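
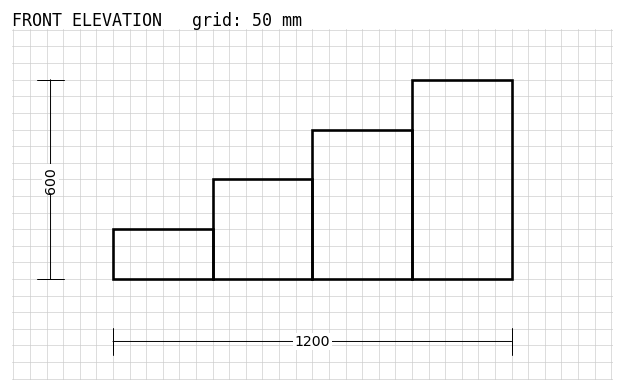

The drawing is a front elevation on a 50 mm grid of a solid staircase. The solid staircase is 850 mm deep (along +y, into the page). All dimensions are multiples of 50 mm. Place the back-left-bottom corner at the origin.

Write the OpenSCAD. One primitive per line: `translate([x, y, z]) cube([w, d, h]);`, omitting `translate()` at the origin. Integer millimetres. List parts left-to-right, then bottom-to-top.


cube([300, 850, 150]);
translate([300, 0, 0]) cube([300, 850, 300]);
translate([600, 0, 0]) cube([300, 850, 450]);
translate([900, 0, 0]) cube([300, 850, 600]);


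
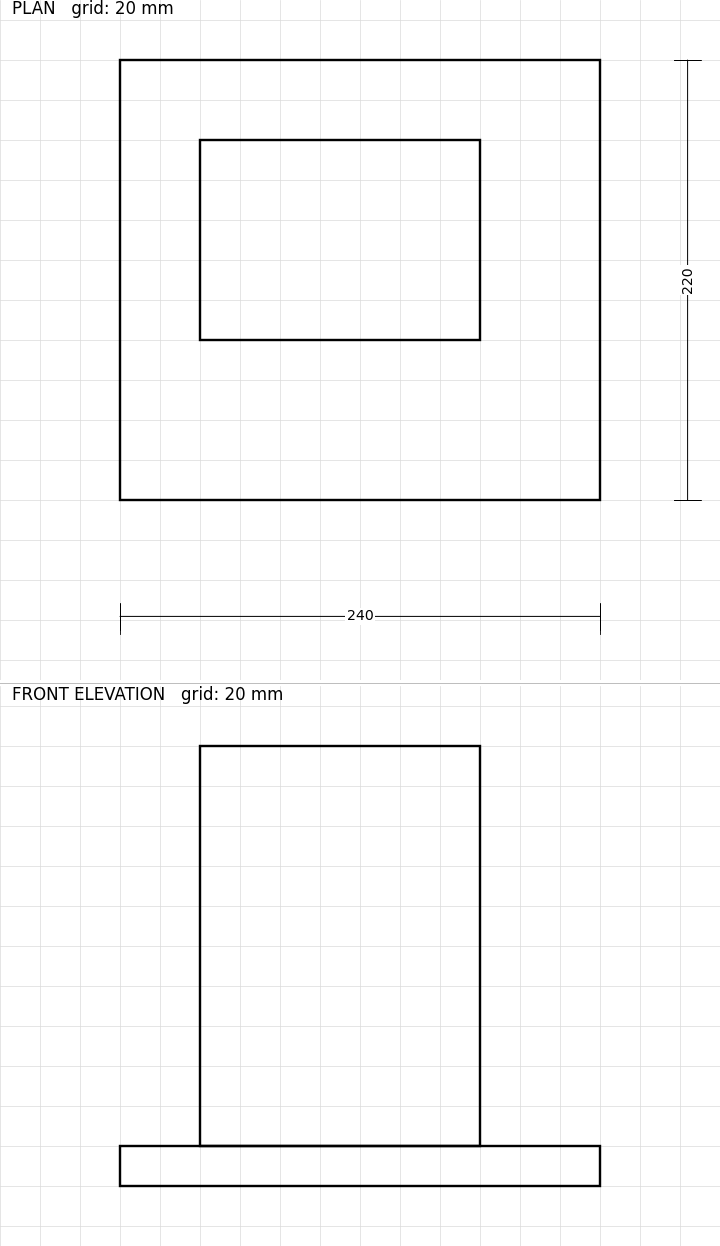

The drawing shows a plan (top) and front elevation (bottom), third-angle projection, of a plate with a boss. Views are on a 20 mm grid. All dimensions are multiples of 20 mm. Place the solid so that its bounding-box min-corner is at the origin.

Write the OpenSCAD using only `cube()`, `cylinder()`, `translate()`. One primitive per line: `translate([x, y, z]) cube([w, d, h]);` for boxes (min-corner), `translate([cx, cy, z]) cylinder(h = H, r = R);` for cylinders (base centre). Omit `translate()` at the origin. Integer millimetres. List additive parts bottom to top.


cube([240, 220, 20]);
translate([40, 80, 20]) cube([140, 100, 200]);


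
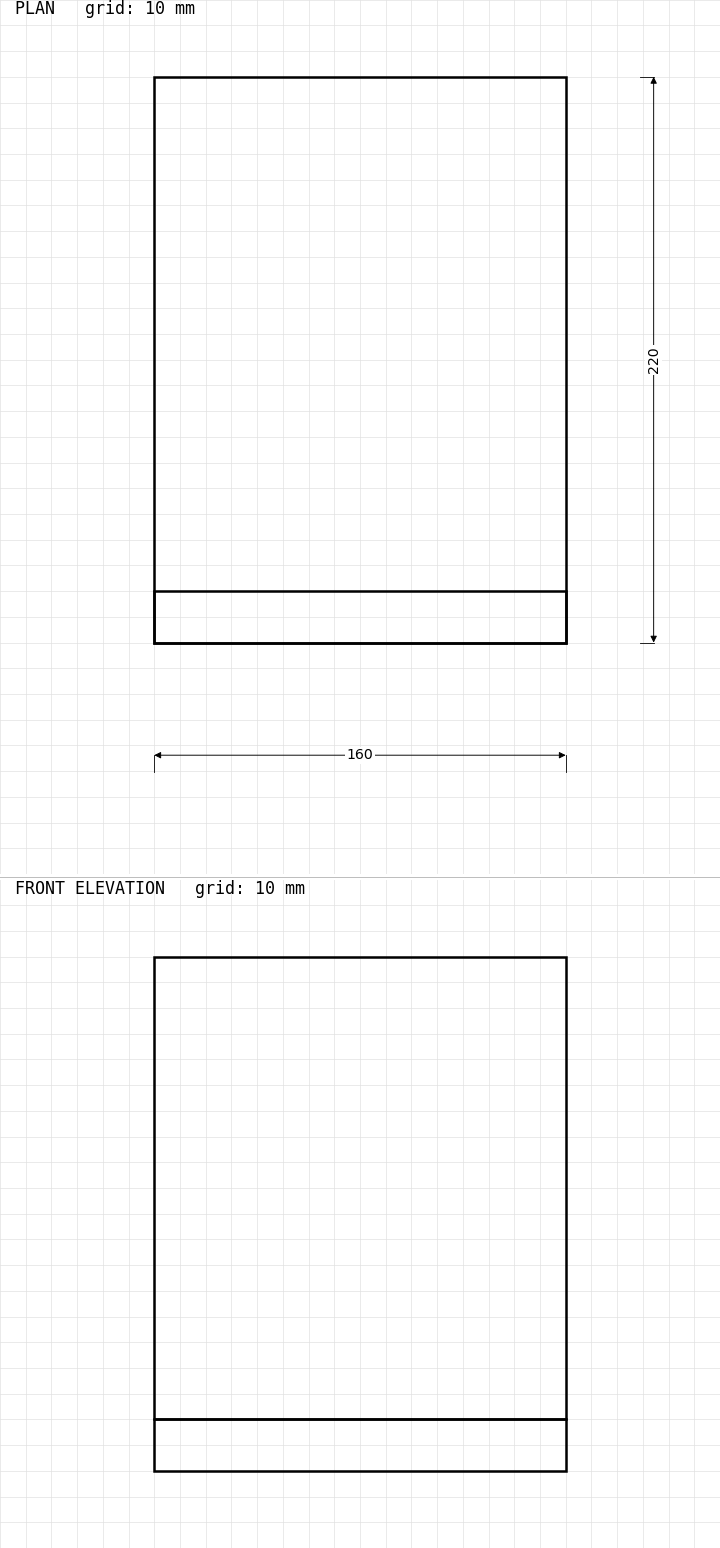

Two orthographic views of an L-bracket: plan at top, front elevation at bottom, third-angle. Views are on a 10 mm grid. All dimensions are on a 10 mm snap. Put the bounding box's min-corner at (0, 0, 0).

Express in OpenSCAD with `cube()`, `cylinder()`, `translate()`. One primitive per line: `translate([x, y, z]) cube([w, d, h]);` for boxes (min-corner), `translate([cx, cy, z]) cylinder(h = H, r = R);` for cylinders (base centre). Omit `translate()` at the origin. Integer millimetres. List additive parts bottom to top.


cube([160, 220, 20]);
translate([0, 0, 20]) cube([160, 20, 180]);


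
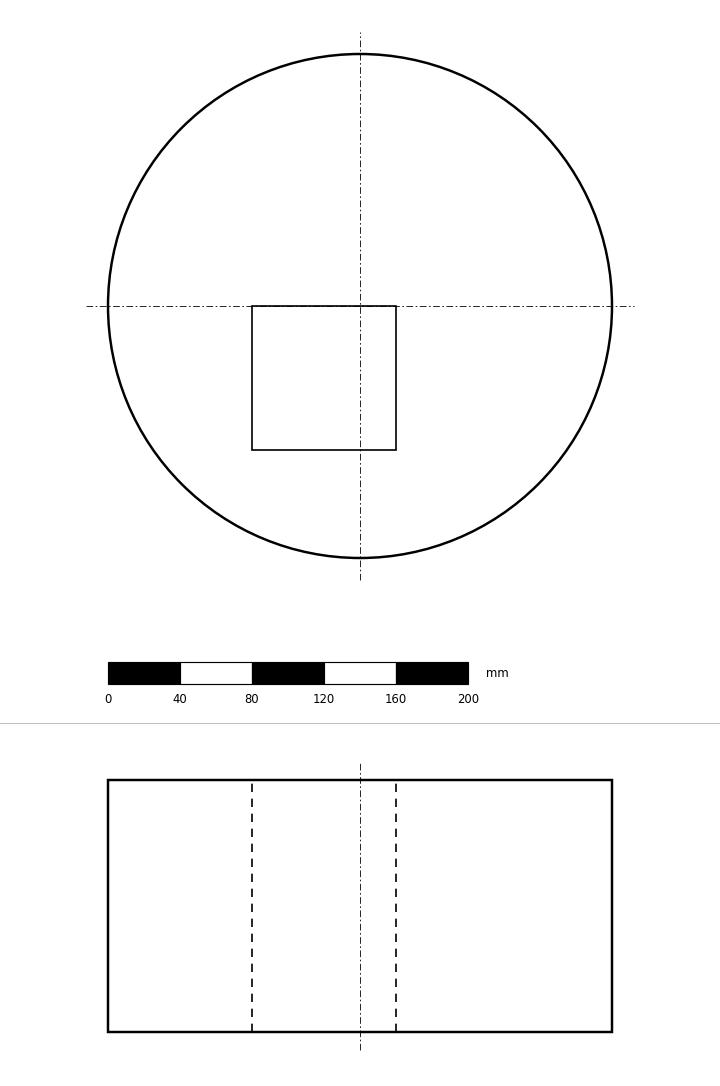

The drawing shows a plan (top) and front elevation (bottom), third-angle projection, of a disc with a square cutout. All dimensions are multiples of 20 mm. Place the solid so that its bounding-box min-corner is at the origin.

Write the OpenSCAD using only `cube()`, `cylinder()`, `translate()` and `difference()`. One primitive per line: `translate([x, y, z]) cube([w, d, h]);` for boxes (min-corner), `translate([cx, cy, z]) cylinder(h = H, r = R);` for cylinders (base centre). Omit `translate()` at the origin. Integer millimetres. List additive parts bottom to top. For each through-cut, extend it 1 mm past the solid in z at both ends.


difference() {
  translate([140, 140, 0]) cylinder(h = 140, r = 140);
  translate([80, 60, -1]) cube([80, 80, 142]);
}


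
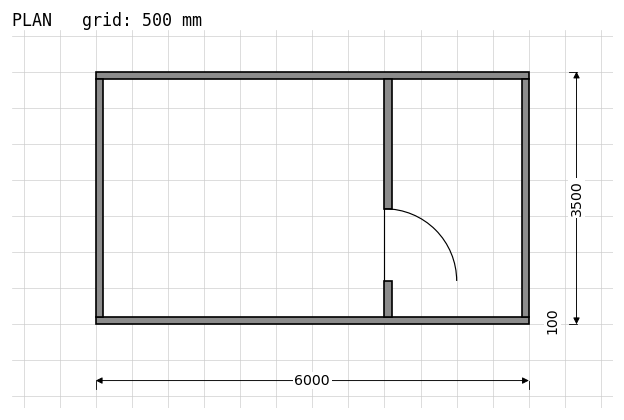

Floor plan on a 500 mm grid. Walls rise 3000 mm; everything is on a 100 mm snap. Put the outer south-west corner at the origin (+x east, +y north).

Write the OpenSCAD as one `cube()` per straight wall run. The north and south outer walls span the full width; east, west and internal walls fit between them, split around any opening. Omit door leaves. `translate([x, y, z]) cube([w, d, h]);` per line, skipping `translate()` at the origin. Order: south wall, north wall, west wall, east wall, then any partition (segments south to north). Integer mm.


cube([6000, 100, 3000]);
translate([0, 3400, 0]) cube([6000, 100, 3000]);
translate([0, 100, 0]) cube([100, 3300, 3000]);
translate([5900, 100, 0]) cube([100, 3300, 3000]);
translate([4000, 100, 0]) cube([100, 500, 3000]);
translate([4000, 1600, 0]) cube([100, 1800, 3000]);


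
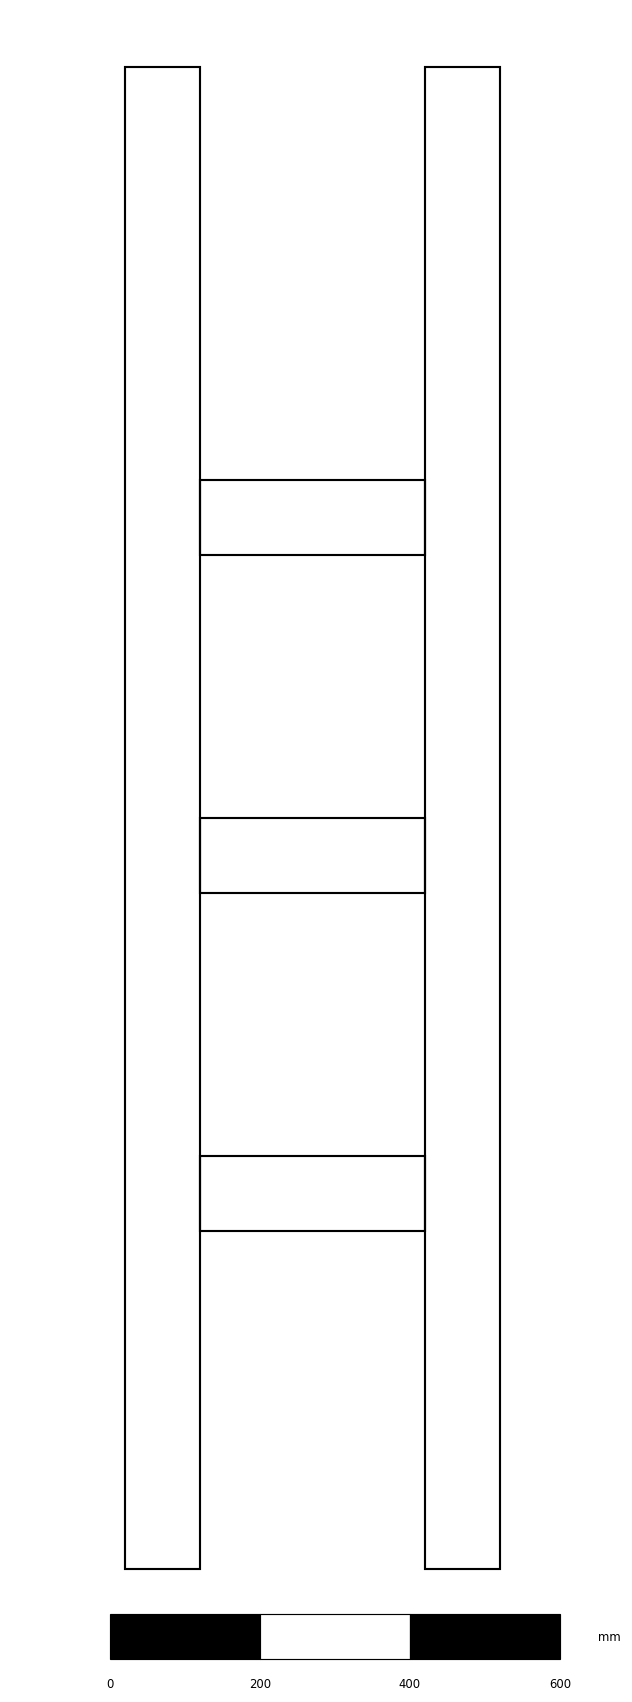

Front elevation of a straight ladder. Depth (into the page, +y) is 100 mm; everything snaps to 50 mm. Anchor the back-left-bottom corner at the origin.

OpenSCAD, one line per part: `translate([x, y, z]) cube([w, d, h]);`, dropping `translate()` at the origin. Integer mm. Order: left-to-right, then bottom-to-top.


cube([100, 100, 2000]);
translate([100, 0, 450]) cube([300, 100, 100]);
translate([100, 0, 900]) cube([300, 100, 100]);
translate([100, 0, 1350]) cube([300, 100, 100]);
translate([400, 0, 0]) cube([100, 100, 2000]);


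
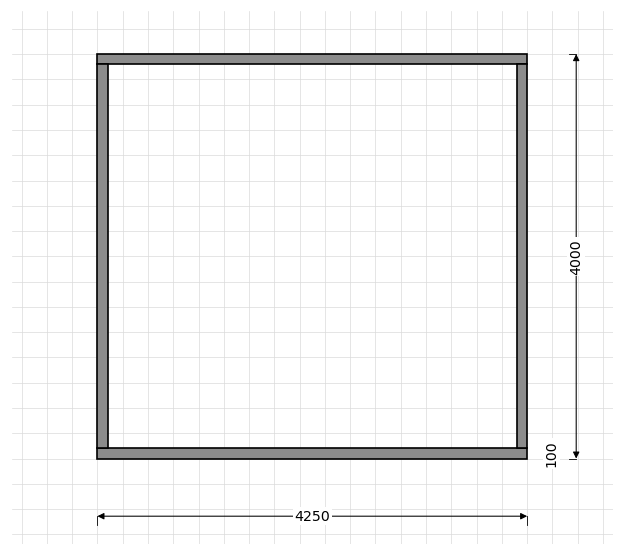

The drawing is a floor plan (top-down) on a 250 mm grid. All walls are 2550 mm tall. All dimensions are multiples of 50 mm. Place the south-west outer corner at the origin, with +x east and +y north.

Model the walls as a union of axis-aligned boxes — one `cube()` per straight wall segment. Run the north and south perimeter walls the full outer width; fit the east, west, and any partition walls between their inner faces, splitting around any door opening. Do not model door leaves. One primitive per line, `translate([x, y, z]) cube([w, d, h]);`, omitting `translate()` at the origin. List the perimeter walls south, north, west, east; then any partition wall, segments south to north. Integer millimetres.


cube([4250, 100, 2550]);
translate([0, 3900, 0]) cube([4250, 100, 2550]);
translate([0, 100, 0]) cube([100, 3800, 2550]);
translate([4150, 100, 0]) cube([100, 3800, 2550]);


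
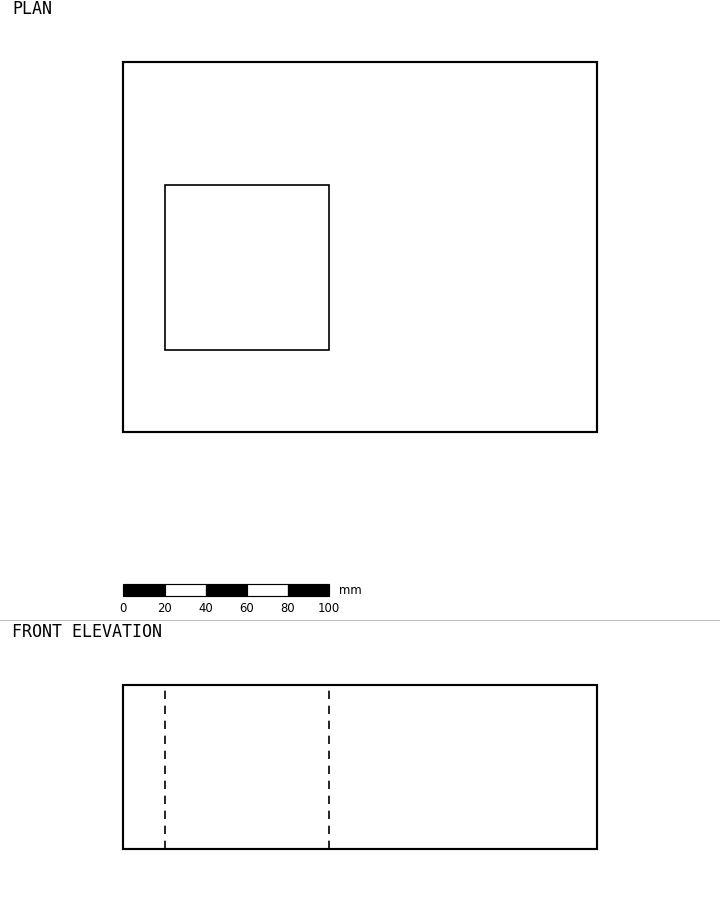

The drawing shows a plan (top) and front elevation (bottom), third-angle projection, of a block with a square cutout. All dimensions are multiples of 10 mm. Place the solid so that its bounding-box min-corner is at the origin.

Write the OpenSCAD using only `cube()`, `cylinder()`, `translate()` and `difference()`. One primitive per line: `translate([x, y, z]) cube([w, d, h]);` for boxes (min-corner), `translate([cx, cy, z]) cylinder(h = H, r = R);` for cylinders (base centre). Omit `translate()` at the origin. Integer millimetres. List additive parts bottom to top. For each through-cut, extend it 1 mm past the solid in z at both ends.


difference() {
  cube([230, 180, 80]);
  translate([20, 40, -1]) cube([80, 80, 82]);
}


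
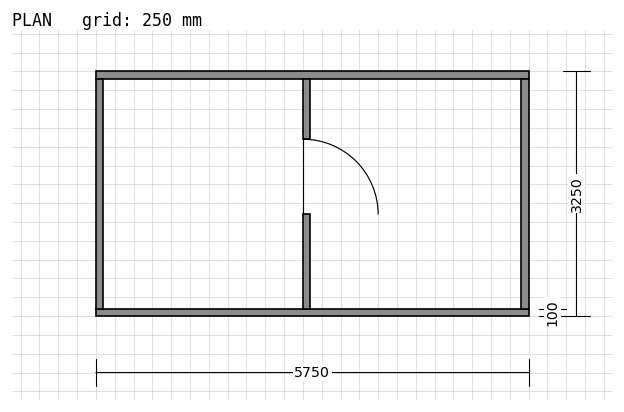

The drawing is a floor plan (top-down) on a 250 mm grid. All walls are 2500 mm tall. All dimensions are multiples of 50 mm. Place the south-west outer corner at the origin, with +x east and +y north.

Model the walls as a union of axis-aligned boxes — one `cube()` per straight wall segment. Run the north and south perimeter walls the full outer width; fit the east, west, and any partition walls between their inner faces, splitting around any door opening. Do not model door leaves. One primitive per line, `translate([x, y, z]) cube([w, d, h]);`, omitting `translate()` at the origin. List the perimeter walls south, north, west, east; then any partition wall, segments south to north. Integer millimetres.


cube([5750, 100, 2500]);
translate([0, 3150, 0]) cube([5750, 100, 2500]);
translate([0, 100, 0]) cube([100, 3050, 2500]);
translate([5650, 100, 0]) cube([100, 3050, 2500]);
translate([2750, 100, 0]) cube([100, 1250, 2500]);
translate([2750, 2350, 0]) cube([100, 800, 2500]);


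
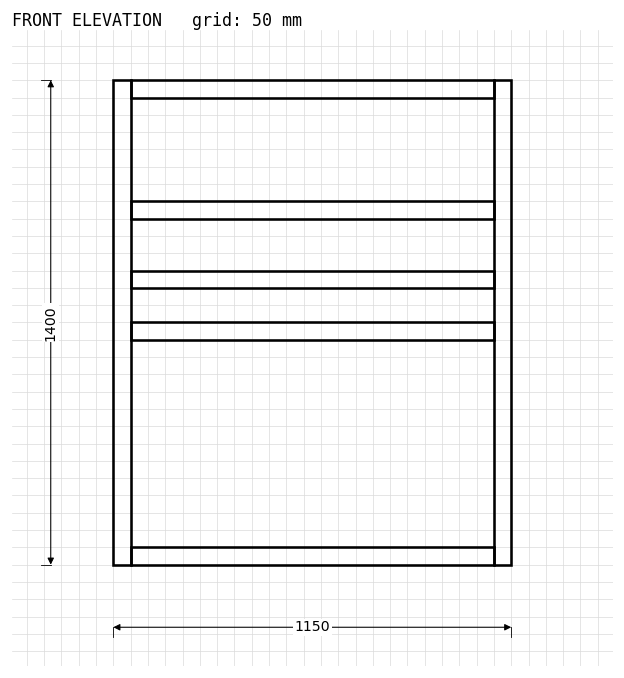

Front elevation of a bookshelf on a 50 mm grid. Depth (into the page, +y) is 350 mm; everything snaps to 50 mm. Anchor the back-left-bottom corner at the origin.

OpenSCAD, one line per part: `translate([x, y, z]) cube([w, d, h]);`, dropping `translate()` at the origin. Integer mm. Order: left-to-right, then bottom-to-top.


cube([50, 350, 1400]);
translate([50, 0, 0]) cube([1050, 350, 50]);
translate([50, 0, 650]) cube([1050, 350, 50]);
translate([50, 0, 800]) cube([1050, 350, 50]);
translate([50, 0, 1000]) cube([1050, 350, 50]);
translate([50, 0, 1350]) cube([1050, 350, 50]);
translate([1100, 0, 0]) cube([50, 350, 1400]);


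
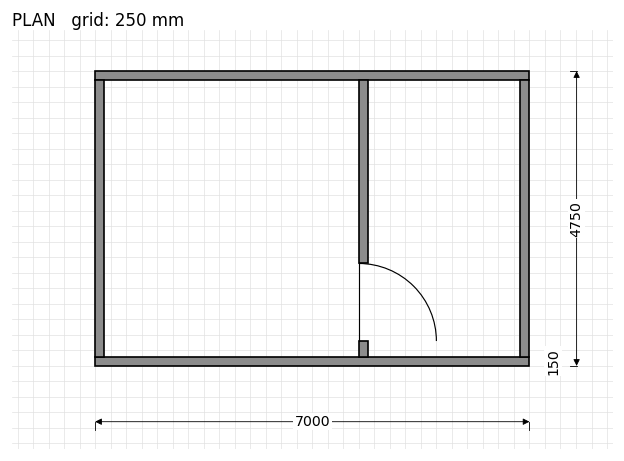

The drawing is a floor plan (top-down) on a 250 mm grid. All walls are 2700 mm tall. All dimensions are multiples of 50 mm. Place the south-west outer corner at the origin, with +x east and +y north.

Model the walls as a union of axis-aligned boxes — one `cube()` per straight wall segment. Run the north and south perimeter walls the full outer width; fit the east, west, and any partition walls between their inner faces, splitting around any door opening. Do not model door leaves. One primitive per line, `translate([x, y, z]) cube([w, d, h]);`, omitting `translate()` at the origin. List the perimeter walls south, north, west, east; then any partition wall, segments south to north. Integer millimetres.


cube([7000, 150, 2700]);
translate([0, 4600, 0]) cube([7000, 150, 2700]);
translate([0, 150, 0]) cube([150, 4450, 2700]);
translate([6850, 150, 0]) cube([150, 4450, 2700]);
translate([4250, 150, 0]) cube([150, 250, 2700]);
translate([4250, 1650, 0]) cube([150, 2950, 2700]);


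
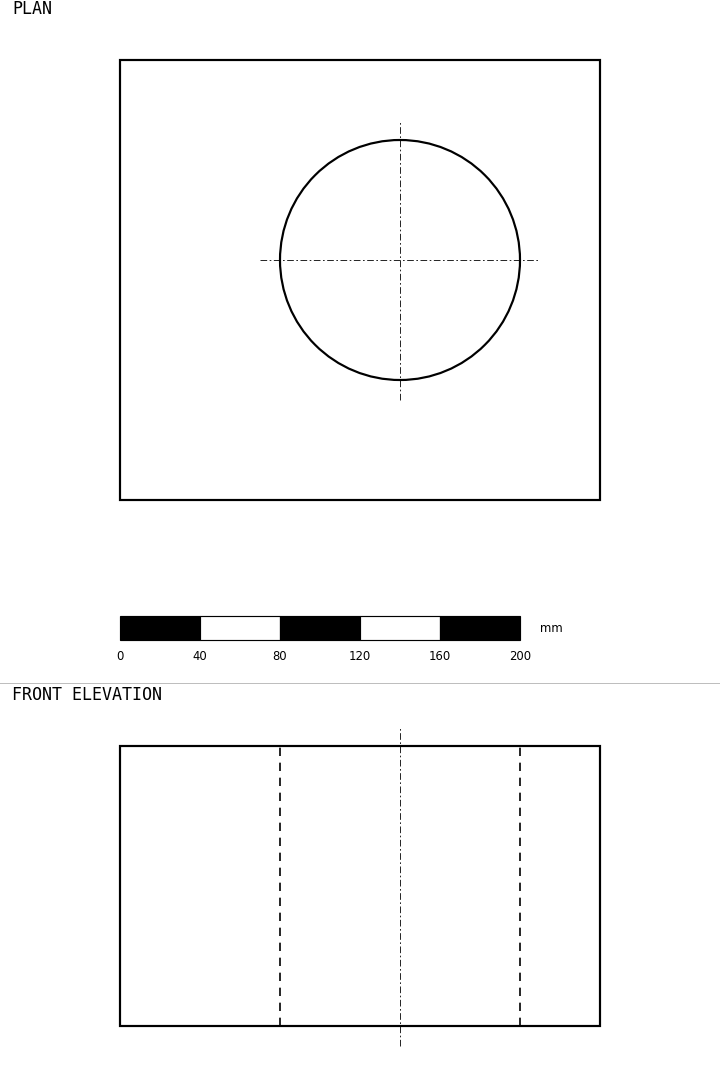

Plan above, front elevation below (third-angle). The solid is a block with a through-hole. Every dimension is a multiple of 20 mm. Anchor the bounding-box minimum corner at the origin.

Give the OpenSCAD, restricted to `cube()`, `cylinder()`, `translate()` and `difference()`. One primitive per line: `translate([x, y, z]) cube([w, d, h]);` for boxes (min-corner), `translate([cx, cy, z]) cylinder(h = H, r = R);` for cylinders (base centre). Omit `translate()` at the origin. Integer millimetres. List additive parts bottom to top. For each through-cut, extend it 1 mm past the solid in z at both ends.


difference() {
  cube([240, 220, 140]);
  translate([140, 120, -1]) cylinder(h = 142, r = 60);
}


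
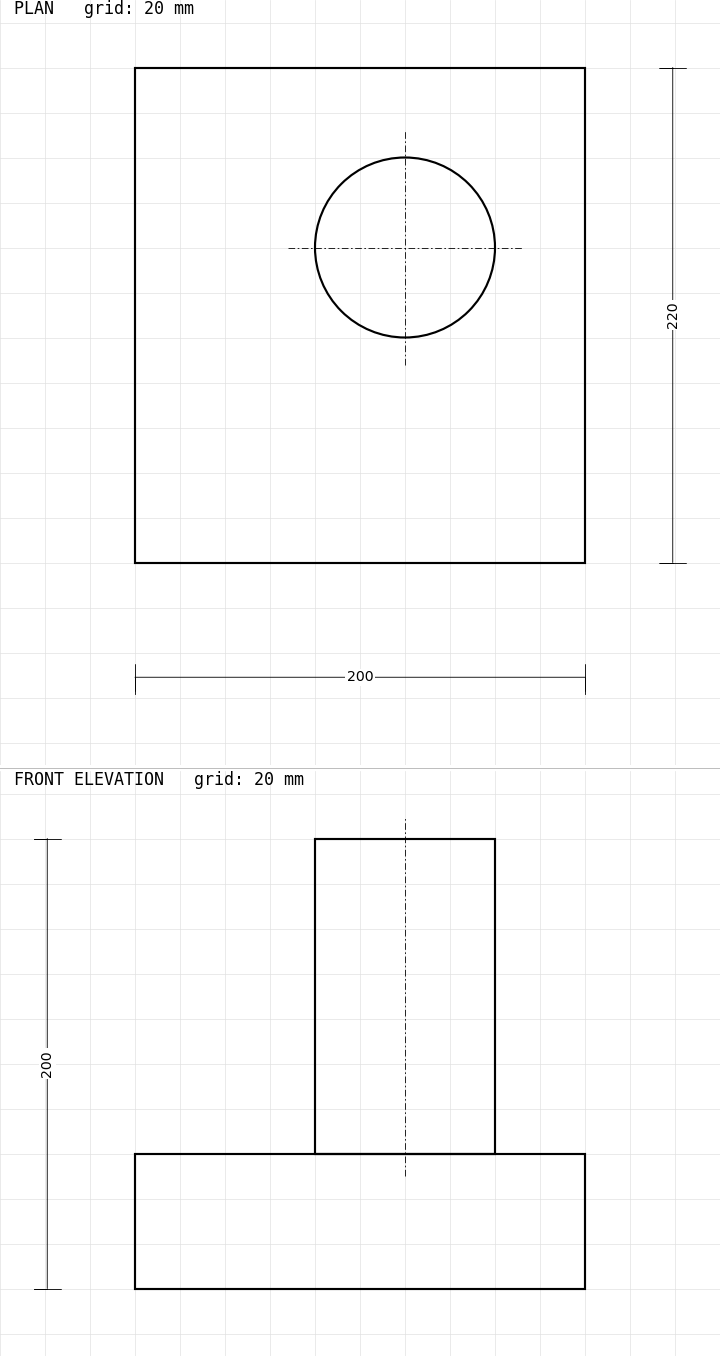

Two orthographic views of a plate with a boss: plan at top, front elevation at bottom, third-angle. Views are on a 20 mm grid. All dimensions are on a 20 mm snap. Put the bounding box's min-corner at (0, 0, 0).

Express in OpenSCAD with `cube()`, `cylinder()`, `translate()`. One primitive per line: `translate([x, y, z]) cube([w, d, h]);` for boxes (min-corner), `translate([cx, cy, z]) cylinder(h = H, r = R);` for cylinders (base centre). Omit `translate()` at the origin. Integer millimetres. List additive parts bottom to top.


cube([200, 220, 60]);
translate([120, 140, 60]) cylinder(h = 140, r = 40);


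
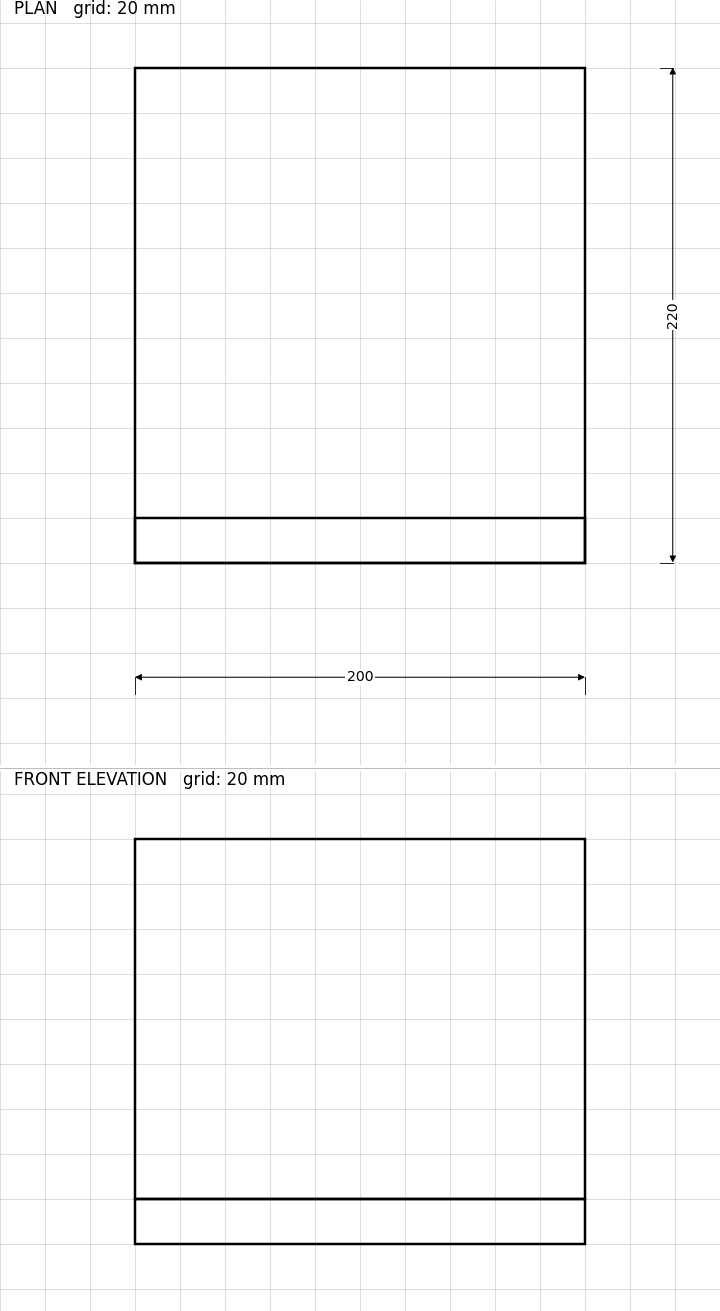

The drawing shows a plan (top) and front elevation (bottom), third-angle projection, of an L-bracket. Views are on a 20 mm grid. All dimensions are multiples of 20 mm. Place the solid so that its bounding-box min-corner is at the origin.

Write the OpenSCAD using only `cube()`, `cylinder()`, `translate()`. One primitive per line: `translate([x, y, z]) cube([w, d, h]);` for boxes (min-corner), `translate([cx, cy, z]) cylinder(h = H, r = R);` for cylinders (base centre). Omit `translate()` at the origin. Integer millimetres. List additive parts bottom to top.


cube([200, 220, 20]);
translate([0, 0, 20]) cube([200, 20, 160]);


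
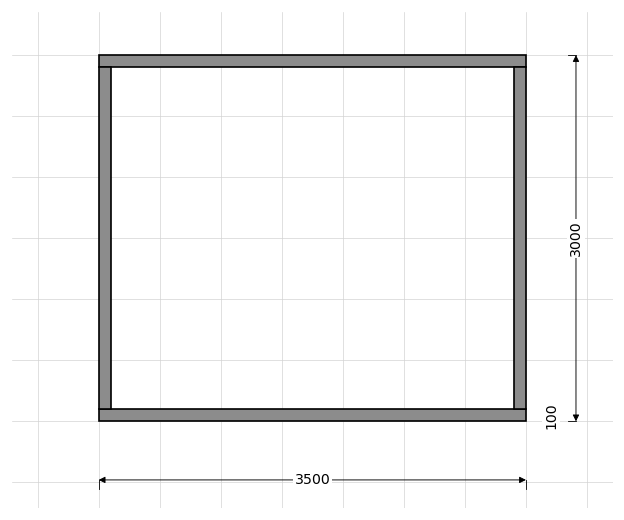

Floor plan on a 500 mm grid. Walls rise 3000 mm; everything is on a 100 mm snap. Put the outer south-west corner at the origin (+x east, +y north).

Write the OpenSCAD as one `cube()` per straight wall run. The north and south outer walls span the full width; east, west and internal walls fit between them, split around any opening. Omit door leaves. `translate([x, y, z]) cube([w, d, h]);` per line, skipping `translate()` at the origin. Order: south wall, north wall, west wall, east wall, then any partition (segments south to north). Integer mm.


cube([3500, 100, 3000]);
translate([0, 2900, 0]) cube([3500, 100, 3000]);
translate([0, 100, 0]) cube([100, 2800, 3000]);
translate([3400, 100, 0]) cube([100, 2800, 3000]);


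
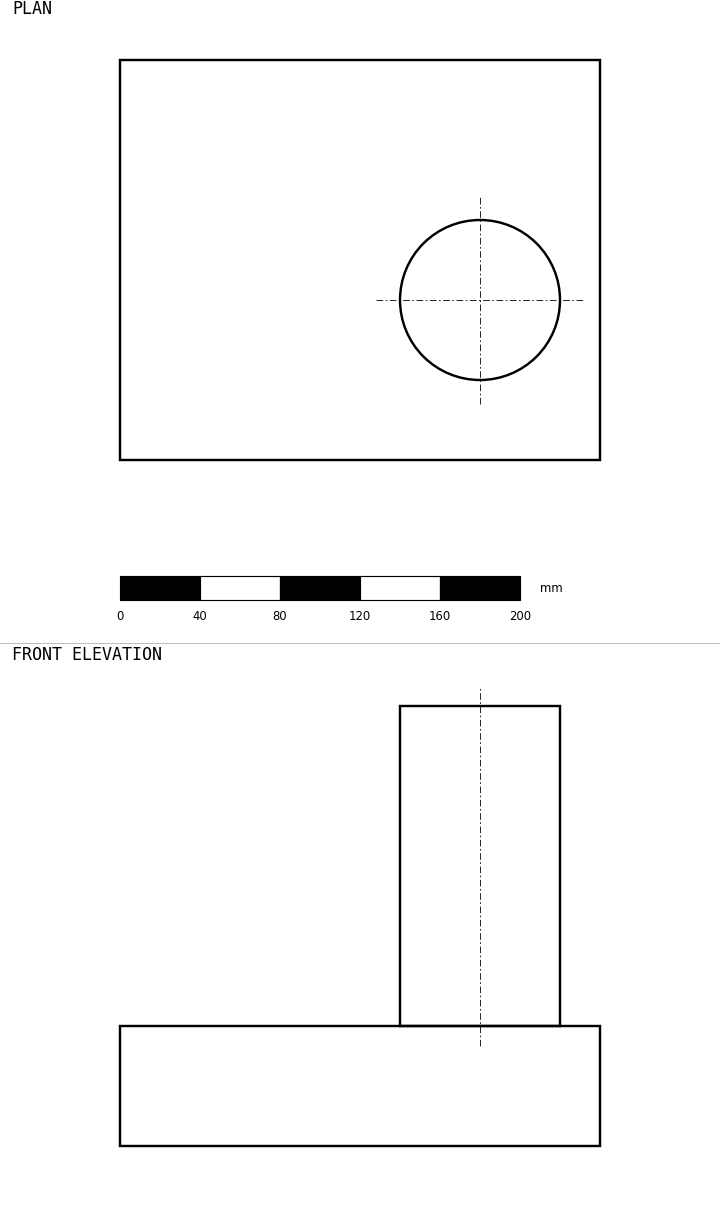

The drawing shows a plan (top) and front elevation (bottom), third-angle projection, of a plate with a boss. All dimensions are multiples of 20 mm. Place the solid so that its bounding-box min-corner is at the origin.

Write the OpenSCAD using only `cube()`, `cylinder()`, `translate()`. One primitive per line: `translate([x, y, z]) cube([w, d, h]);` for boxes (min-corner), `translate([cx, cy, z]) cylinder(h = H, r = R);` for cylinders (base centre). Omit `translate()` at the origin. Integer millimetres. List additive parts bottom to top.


cube([240, 200, 60]);
translate([180, 80, 60]) cylinder(h = 160, r = 40);


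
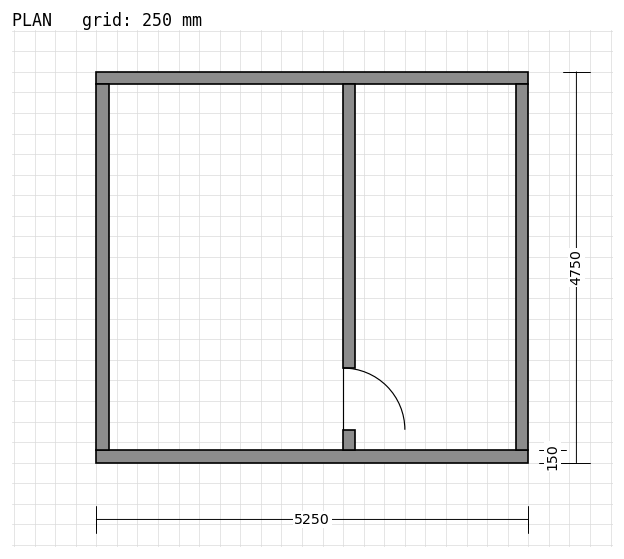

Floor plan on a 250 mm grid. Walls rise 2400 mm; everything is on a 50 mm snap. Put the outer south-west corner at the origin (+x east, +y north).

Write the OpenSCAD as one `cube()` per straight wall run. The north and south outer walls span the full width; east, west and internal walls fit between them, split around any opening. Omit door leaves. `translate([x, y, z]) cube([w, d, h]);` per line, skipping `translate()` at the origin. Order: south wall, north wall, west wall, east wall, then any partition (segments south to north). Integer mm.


cube([5250, 150, 2400]);
translate([0, 4600, 0]) cube([5250, 150, 2400]);
translate([0, 150, 0]) cube([150, 4450, 2400]);
translate([5100, 150, 0]) cube([150, 4450, 2400]);
translate([3000, 150, 0]) cube([150, 250, 2400]);
translate([3000, 1150, 0]) cube([150, 3450, 2400]);


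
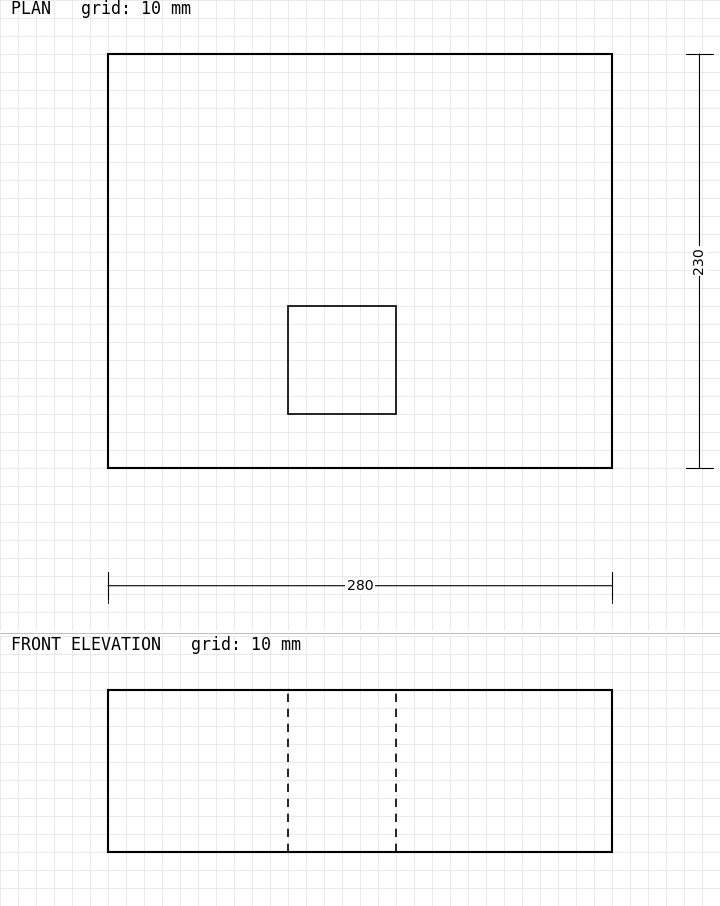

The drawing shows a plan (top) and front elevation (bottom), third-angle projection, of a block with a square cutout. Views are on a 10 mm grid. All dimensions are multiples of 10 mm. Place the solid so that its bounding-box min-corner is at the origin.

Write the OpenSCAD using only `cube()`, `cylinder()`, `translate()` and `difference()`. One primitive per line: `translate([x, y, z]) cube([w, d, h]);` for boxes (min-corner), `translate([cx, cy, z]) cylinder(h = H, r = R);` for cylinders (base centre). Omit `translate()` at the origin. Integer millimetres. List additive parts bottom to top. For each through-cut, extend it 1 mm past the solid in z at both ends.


difference() {
  cube([280, 230, 90]);
  translate([100, 30, -1]) cube([60, 60, 92]);
}


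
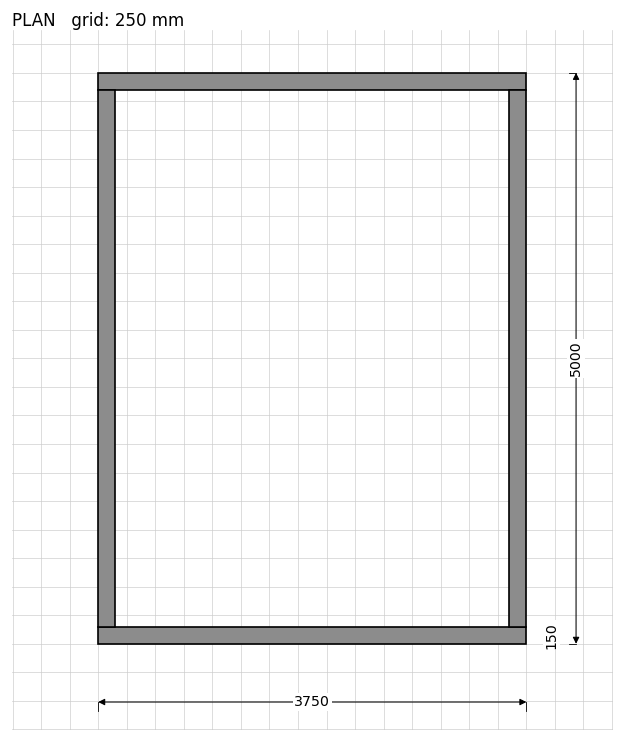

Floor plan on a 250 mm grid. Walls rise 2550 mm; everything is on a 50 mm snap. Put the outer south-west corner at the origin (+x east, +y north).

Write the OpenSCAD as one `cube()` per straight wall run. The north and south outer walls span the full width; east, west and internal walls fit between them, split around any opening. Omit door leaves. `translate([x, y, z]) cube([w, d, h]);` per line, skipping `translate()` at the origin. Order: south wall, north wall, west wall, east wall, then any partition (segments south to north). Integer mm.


cube([3750, 150, 2550]);
translate([0, 4850, 0]) cube([3750, 150, 2550]);
translate([0, 150, 0]) cube([150, 4700, 2550]);
translate([3600, 150, 0]) cube([150, 4700, 2550]);


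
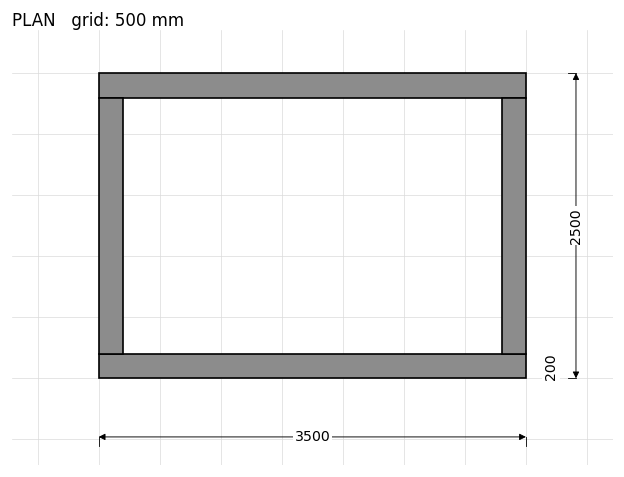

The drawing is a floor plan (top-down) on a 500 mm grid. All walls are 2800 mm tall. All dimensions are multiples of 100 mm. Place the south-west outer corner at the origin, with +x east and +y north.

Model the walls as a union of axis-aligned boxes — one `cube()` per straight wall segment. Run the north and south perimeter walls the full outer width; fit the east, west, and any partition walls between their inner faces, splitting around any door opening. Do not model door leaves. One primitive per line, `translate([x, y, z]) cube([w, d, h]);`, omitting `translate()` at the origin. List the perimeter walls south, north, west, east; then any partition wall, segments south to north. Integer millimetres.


cube([3500, 200, 2800]);
translate([0, 2300, 0]) cube([3500, 200, 2800]);
translate([0, 200, 0]) cube([200, 2100, 2800]);
translate([3300, 200, 0]) cube([200, 2100, 2800]);


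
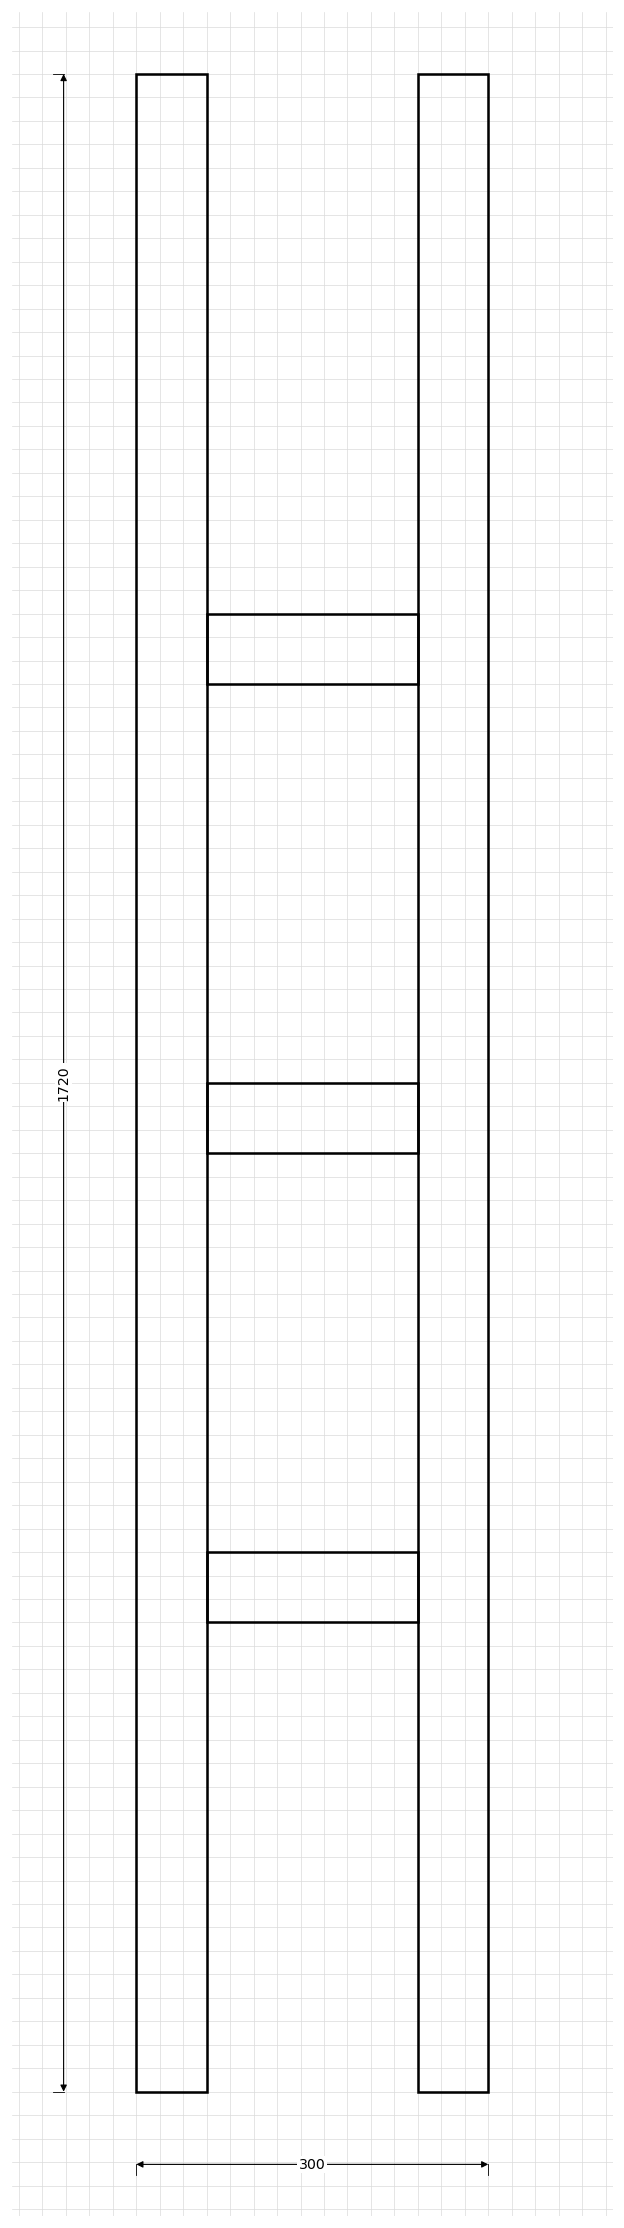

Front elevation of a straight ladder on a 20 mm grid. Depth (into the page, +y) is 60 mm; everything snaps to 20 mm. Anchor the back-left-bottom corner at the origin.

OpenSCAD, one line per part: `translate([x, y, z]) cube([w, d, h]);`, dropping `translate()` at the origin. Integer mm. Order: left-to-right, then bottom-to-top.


cube([60, 60, 1720]);
translate([60, 0, 400]) cube([180, 60, 60]);
translate([60, 0, 800]) cube([180, 60, 60]);
translate([60, 0, 1200]) cube([180, 60, 60]);
translate([240, 0, 0]) cube([60, 60, 1720]);


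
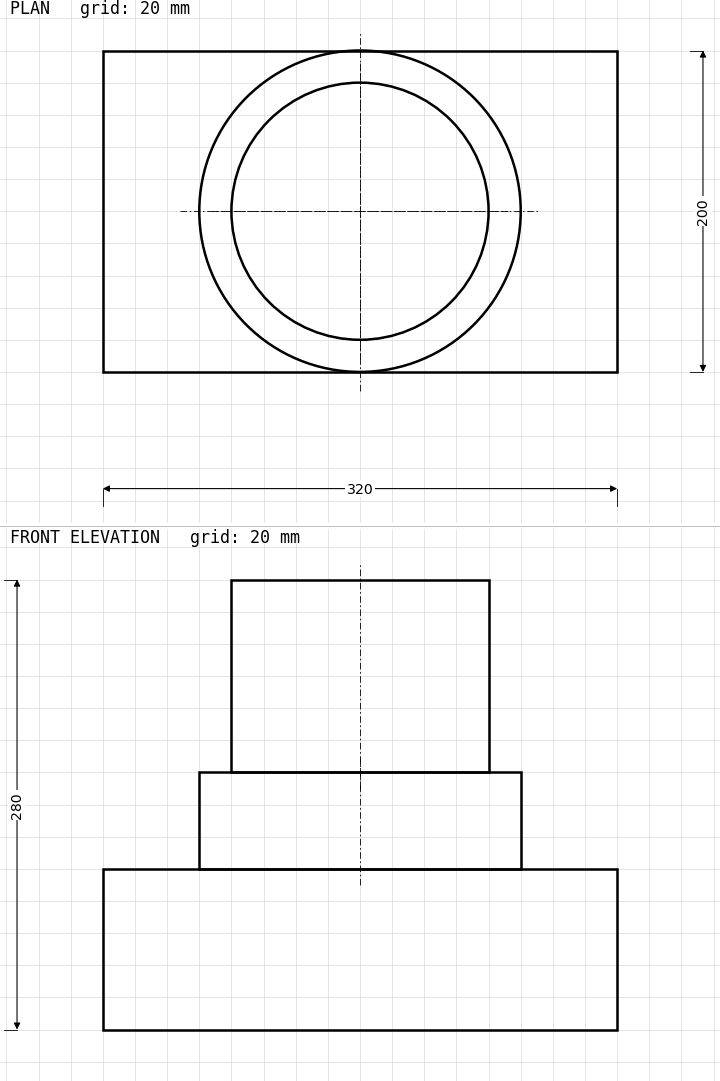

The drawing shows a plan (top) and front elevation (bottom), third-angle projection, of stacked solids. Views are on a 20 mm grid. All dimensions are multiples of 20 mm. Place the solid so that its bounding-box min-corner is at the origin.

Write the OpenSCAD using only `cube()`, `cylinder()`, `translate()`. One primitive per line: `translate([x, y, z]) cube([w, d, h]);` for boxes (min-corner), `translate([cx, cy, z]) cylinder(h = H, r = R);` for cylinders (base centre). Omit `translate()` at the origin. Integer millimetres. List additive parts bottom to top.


cube([320, 200, 100]);
translate([160, 100, 100]) cylinder(h = 60, r = 100);
translate([160, 100, 160]) cylinder(h = 120, r = 80);


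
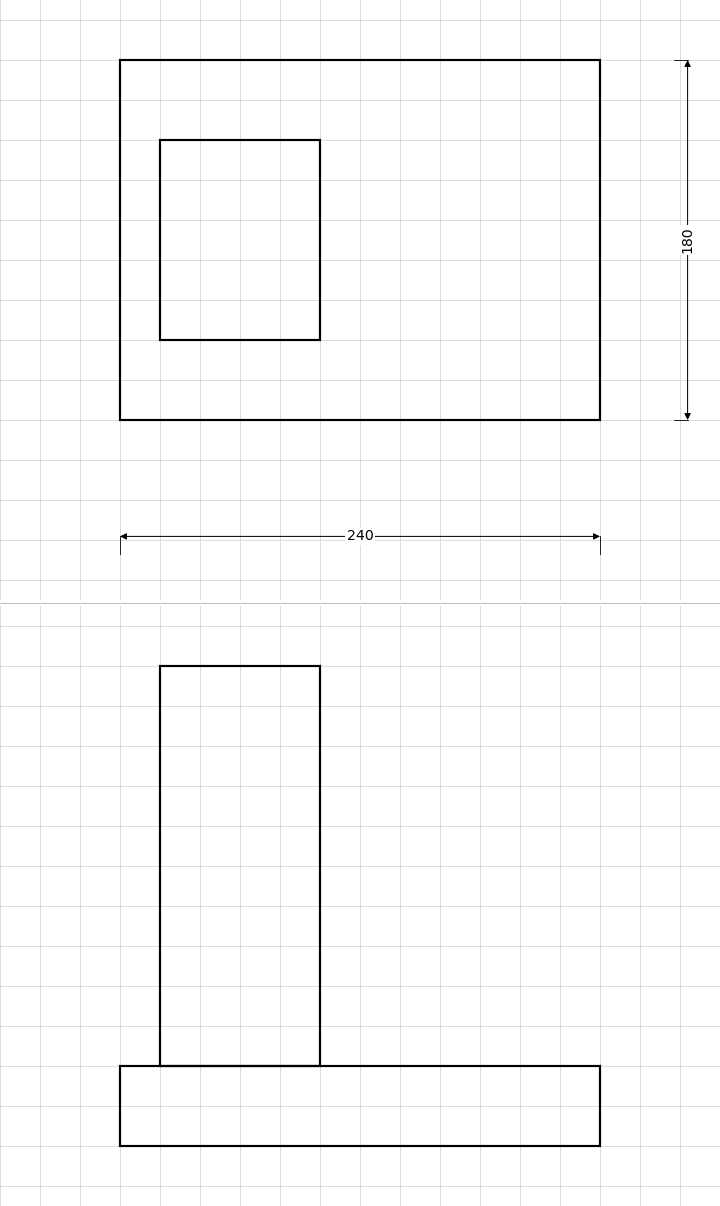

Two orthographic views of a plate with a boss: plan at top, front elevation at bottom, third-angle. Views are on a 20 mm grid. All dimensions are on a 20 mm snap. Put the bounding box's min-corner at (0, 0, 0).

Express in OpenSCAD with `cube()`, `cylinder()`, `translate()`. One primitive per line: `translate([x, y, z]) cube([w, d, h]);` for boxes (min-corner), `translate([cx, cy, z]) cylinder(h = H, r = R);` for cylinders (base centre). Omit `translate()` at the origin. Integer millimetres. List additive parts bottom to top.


cube([240, 180, 40]);
translate([20, 40, 40]) cube([80, 100, 200]);


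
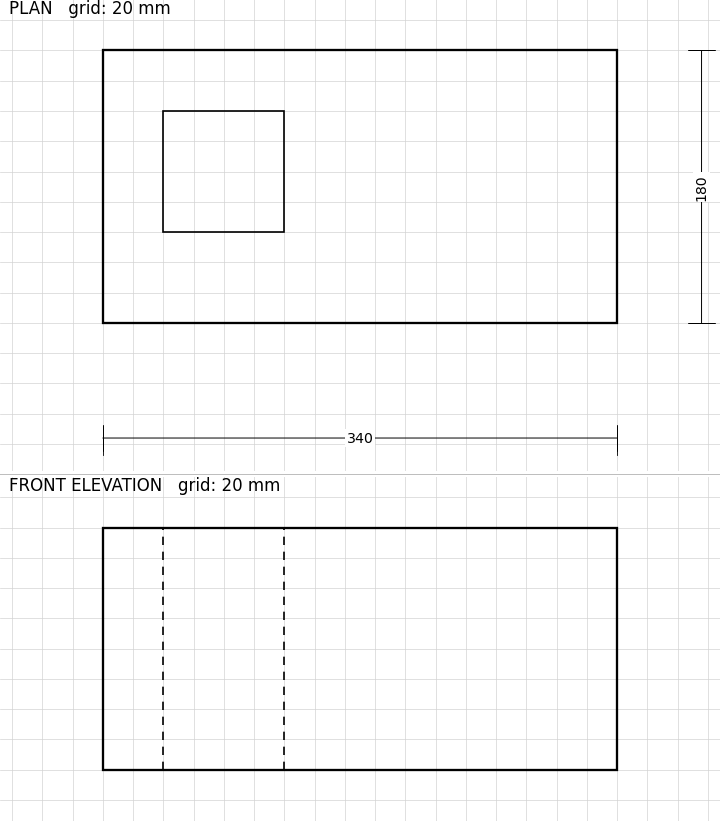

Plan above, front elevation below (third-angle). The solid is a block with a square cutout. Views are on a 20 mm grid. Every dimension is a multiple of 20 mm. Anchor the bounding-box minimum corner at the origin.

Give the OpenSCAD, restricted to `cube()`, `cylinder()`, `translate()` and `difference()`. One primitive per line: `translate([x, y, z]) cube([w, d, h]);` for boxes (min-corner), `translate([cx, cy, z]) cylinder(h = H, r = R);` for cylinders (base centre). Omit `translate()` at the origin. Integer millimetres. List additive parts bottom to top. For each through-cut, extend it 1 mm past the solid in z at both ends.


difference() {
  cube([340, 180, 160]);
  translate([40, 60, -1]) cube([80, 80, 162]);
}


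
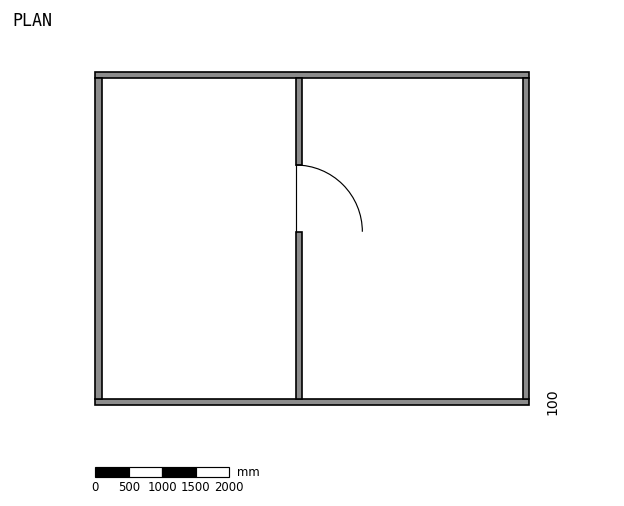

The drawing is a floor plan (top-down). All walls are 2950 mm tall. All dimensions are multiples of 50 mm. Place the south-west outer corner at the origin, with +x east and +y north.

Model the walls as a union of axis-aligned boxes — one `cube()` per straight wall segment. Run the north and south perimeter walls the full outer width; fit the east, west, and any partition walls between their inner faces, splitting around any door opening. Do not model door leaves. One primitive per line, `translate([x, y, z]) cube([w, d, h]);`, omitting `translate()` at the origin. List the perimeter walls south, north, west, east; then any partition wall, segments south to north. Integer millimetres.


cube([6500, 100, 2950]);
translate([0, 4900, 0]) cube([6500, 100, 2950]);
translate([0, 100, 0]) cube([100, 4800, 2950]);
translate([6400, 100, 0]) cube([100, 4800, 2950]);
translate([3000, 100, 0]) cube([100, 2500, 2950]);
translate([3000, 3600, 0]) cube([100, 1300, 2950]);


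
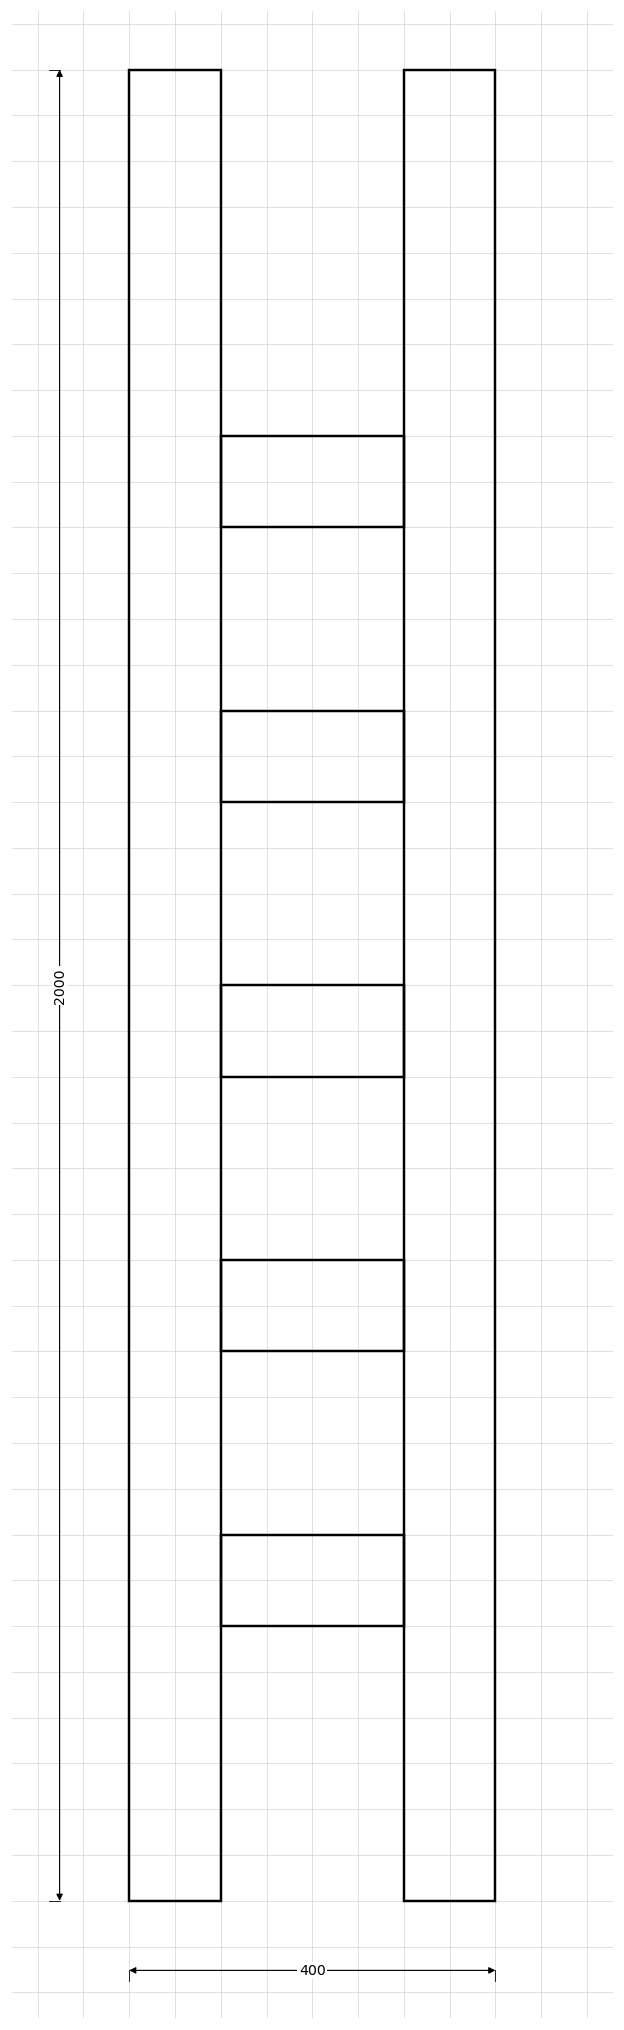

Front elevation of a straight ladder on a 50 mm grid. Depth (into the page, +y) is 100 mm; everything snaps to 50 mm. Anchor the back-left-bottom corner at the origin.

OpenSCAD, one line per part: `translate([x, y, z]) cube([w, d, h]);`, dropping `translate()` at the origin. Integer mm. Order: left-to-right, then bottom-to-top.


cube([100, 100, 2000]);
translate([100, 0, 300]) cube([200, 100, 100]);
translate([100, 0, 600]) cube([200, 100, 100]);
translate([100, 0, 900]) cube([200, 100, 100]);
translate([100, 0, 1200]) cube([200, 100, 100]);
translate([100, 0, 1500]) cube([200, 100, 100]);
translate([300, 0, 0]) cube([100, 100, 2000]);


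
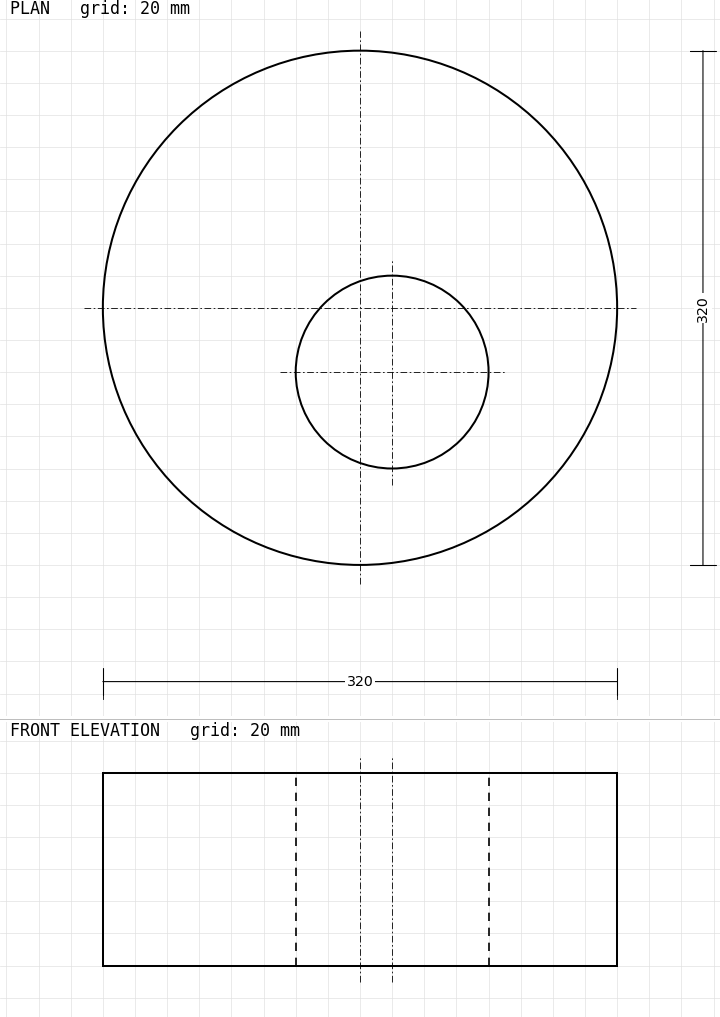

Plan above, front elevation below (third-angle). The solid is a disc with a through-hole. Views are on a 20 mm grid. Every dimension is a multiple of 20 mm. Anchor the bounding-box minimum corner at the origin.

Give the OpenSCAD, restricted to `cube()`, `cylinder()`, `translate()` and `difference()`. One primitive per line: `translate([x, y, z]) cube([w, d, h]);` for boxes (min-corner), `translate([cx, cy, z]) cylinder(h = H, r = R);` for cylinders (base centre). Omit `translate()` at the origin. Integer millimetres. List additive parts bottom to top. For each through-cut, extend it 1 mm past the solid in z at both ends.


difference() {
  translate([160, 160, 0]) cylinder(h = 120, r = 160);
  translate([180, 120, -1]) cylinder(h = 122, r = 60);
}


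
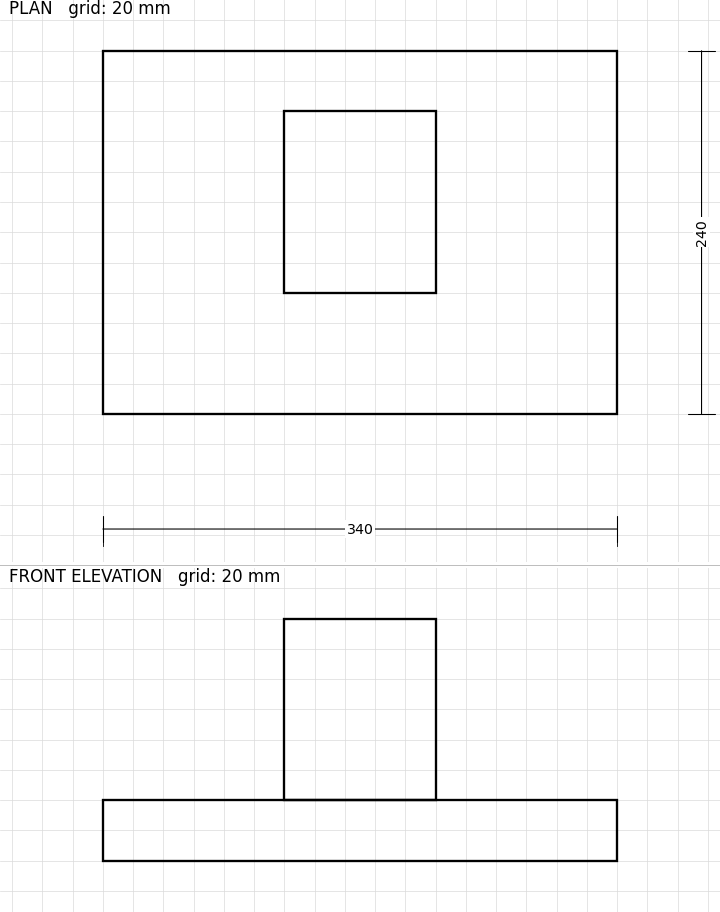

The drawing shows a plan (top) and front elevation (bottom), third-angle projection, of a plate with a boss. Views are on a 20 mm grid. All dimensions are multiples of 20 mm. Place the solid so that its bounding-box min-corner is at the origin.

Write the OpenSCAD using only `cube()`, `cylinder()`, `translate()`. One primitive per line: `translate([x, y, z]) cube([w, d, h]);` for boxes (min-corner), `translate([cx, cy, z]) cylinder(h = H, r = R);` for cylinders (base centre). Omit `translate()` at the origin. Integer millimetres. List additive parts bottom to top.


cube([340, 240, 40]);
translate([120, 80, 40]) cube([100, 120, 120]);


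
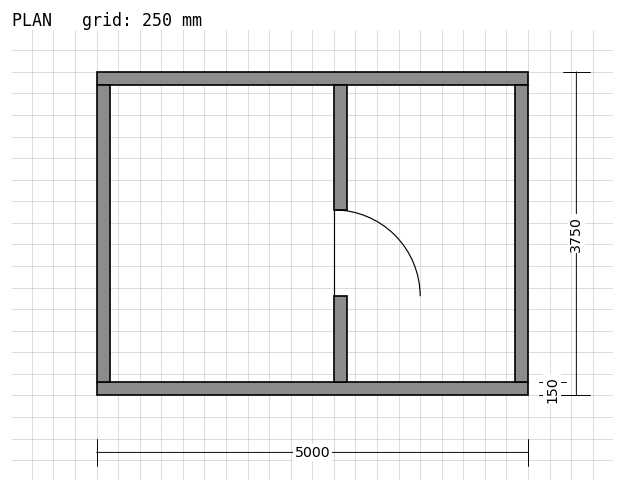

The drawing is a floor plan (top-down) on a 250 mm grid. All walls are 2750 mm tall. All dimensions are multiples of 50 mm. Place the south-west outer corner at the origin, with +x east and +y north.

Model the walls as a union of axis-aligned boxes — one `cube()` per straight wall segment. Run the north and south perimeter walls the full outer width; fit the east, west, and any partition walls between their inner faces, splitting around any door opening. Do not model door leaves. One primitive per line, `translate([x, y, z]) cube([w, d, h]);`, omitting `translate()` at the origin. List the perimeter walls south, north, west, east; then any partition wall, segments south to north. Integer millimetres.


cube([5000, 150, 2750]);
translate([0, 3600, 0]) cube([5000, 150, 2750]);
translate([0, 150, 0]) cube([150, 3450, 2750]);
translate([4850, 150, 0]) cube([150, 3450, 2750]);
translate([2750, 150, 0]) cube([150, 1000, 2750]);
translate([2750, 2150, 0]) cube([150, 1450, 2750]);


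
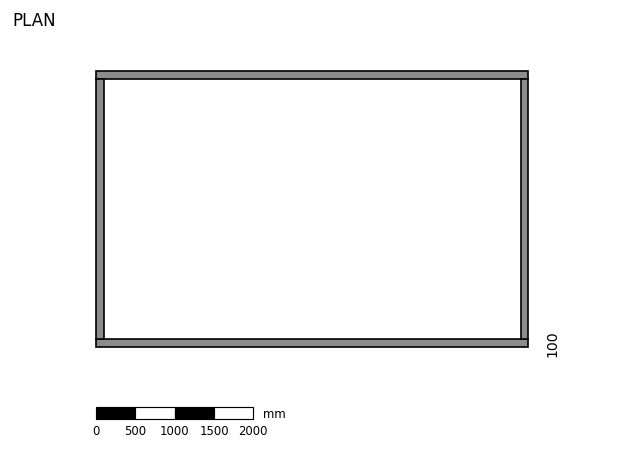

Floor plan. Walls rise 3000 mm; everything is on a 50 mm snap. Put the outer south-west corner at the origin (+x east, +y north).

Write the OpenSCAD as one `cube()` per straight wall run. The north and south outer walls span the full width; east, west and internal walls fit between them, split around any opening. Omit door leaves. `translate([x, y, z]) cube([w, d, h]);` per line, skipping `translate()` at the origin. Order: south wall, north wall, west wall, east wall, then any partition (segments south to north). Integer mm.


cube([5500, 100, 3000]);
translate([0, 3400, 0]) cube([5500, 100, 3000]);
translate([0, 100, 0]) cube([100, 3300, 3000]);
translate([5400, 100, 0]) cube([100, 3300, 3000]);


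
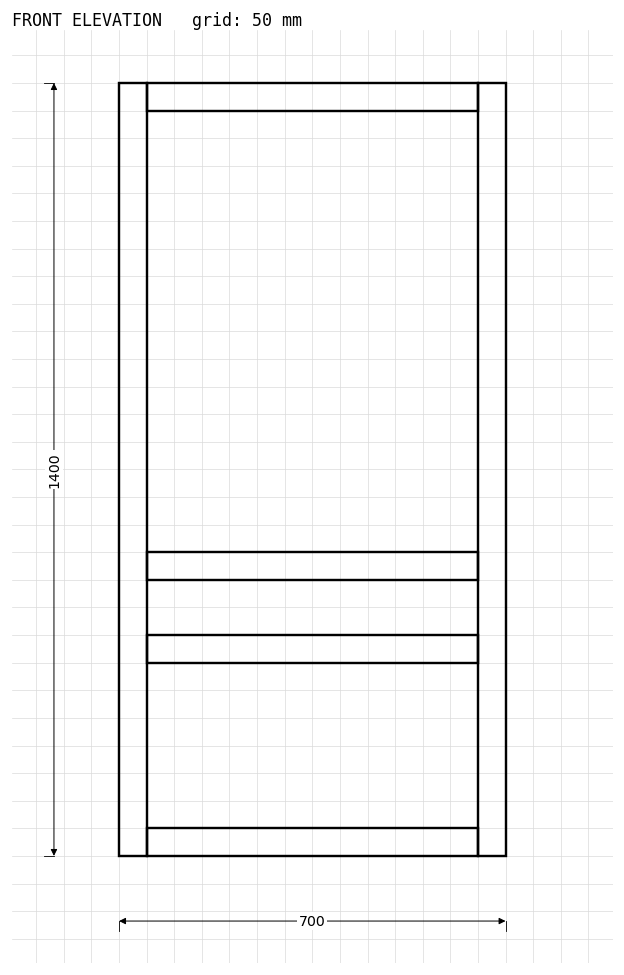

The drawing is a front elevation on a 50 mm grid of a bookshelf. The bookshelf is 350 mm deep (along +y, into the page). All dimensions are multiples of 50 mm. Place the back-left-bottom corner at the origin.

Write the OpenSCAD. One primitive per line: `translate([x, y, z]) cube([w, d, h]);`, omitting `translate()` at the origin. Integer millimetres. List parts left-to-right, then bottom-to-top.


cube([50, 350, 1400]);
translate([50, 0, 0]) cube([600, 350, 50]);
translate([50, 0, 350]) cube([600, 350, 50]);
translate([50, 0, 500]) cube([600, 350, 50]);
translate([50, 0, 1350]) cube([600, 350, 50]);
translate([650, 0, 0]) cube([50, 350, 1400]);


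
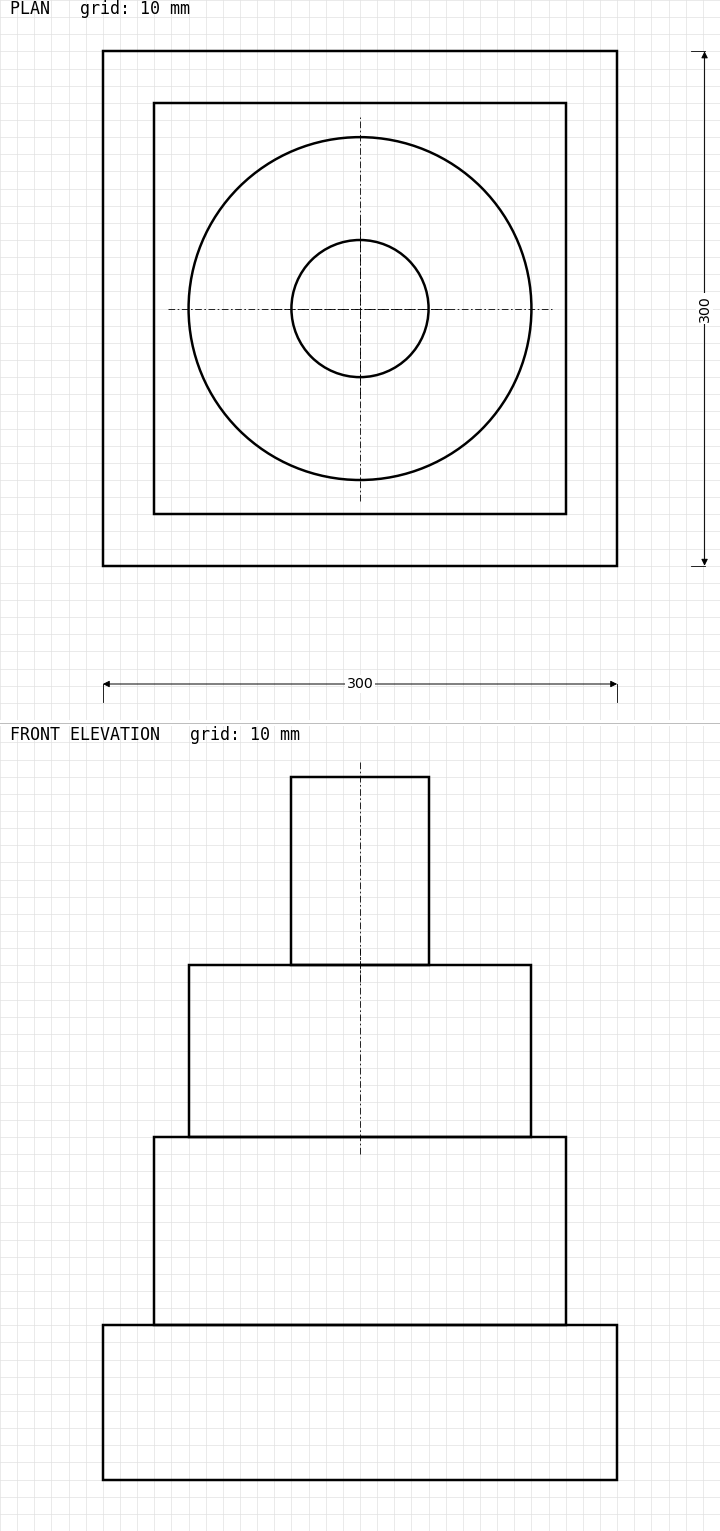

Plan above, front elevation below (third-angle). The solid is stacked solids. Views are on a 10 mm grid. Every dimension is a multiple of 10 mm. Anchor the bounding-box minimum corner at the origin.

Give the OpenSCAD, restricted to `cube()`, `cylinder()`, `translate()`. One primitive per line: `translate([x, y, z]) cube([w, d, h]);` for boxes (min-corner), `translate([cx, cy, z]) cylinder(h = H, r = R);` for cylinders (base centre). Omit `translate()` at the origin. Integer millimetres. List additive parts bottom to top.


cube([300, 300, 90]);
translate([30, 30, 90]) cube([240, 240, 110]);
translate([150, 150, 200]) cylinder(h = 100, r = 100);
translate([150, 150, 300]) cylinder(h = 110, r = 40);


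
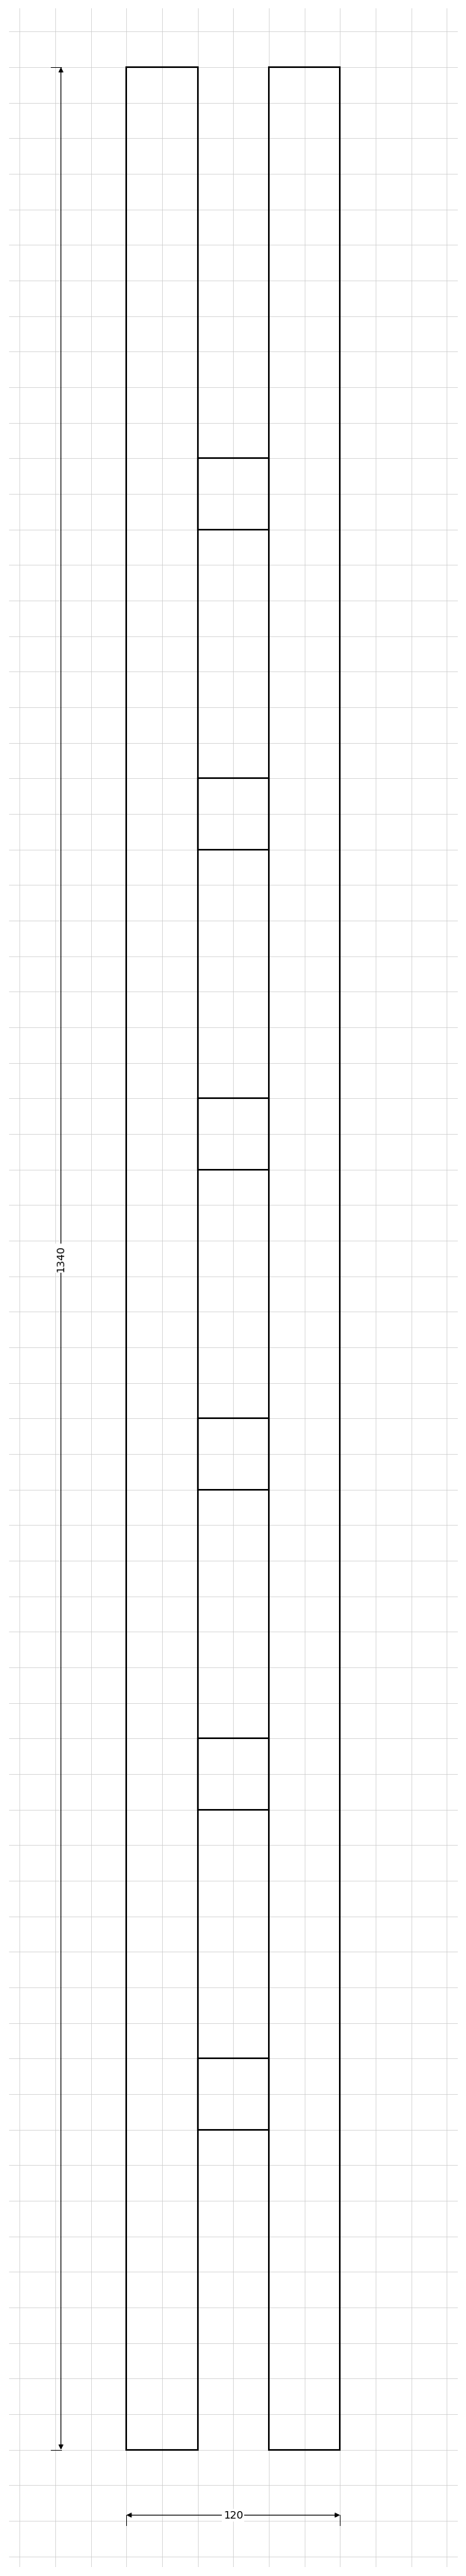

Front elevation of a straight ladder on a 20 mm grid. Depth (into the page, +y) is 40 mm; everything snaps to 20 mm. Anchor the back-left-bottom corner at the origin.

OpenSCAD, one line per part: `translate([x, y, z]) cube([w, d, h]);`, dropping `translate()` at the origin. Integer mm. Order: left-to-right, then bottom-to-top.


cube([40, 40, 1340]);
translate([40, 0, 180]) cube([40, 40, 40]);
translate([40, 0, 360]) cube([40, 40, 40]);
translate([40, 0, 540]) cube([40, 40, 40]);
translate([40, 0, 720]) cube([40, 40, 40]);
translate([40, 0, 900]) cube([40, 40, 40]);
translate([40, 0, 1080]) cube([40, 40, 40]);
translate([80, 0, 0]) cube([40, 40, 1340]);


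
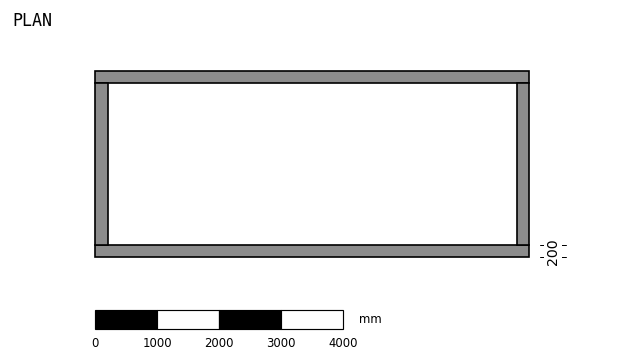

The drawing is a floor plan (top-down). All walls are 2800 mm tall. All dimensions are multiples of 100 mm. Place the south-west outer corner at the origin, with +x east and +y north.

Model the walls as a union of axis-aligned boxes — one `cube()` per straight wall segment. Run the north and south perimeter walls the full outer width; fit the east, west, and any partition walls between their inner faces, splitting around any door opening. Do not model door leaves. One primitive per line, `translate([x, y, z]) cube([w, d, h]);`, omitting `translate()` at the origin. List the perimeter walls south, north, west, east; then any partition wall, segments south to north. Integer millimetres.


cube([7000, 200, 2800]);
translate([0, 2800, 0]) cube([7000, 200, 2800]);
translate([0, 200, 0]) cube([200, 2600, 2800]);
translate([6800, 200, 0]) cube([200, 2600, 2800]);
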